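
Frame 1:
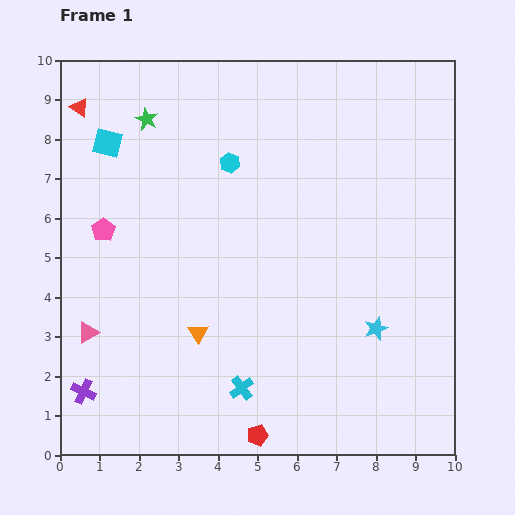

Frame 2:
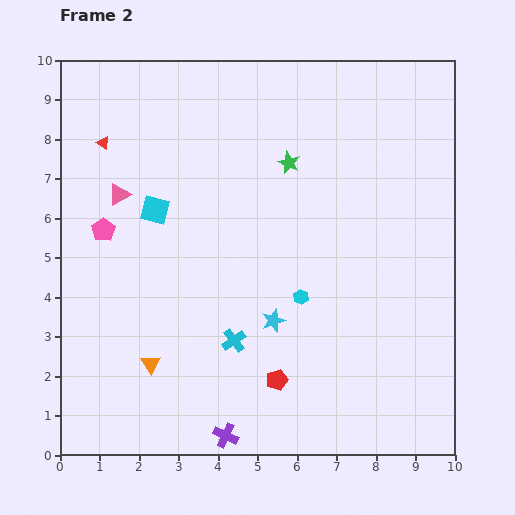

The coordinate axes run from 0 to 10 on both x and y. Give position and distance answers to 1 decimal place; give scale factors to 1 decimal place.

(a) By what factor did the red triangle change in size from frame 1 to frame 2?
0.7×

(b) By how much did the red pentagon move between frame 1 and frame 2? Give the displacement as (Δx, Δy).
(0.5, 1.4)

The red pentagon was at (5.0, 0.5) in frame 1 and (5.5, 1.9) in frame 2.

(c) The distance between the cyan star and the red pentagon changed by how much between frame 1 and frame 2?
-2.5

Distance in frame 1: 4.0. Distance in frame 2: 1.5.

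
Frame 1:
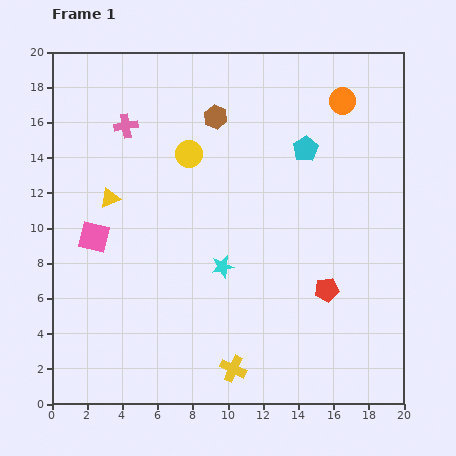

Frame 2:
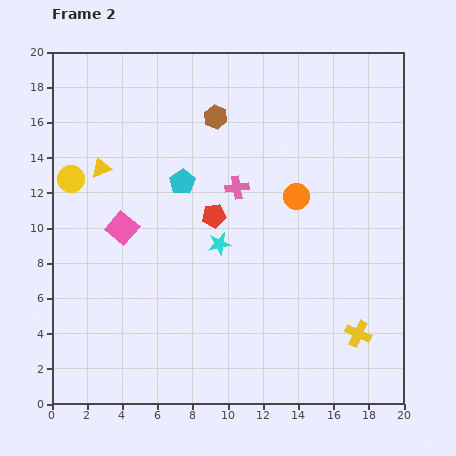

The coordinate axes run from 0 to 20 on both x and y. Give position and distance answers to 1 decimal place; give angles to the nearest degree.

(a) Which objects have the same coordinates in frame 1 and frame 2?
the brown hexagon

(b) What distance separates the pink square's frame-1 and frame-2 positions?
1.7

The pink square moved from (2.4, 9.5) to (4.0, 10.0), a distance of √(1.6² + 0.5²) ≈ 1.7.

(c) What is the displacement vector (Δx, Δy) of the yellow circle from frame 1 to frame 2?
(-6.7, -1.4)

The yellow circle was at (7.8, 14.2) in frame 1 and (1.1, 12.8) in frame 2.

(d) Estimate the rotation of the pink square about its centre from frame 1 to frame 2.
26° clockwise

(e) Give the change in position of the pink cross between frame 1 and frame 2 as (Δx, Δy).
(6.3, -3.5)

The pink cross was at (4.2, 15.8) in frame 1 and (10.5, 12.3) in frame 2.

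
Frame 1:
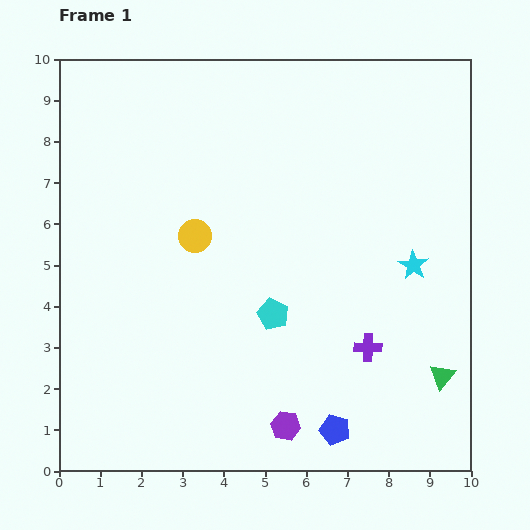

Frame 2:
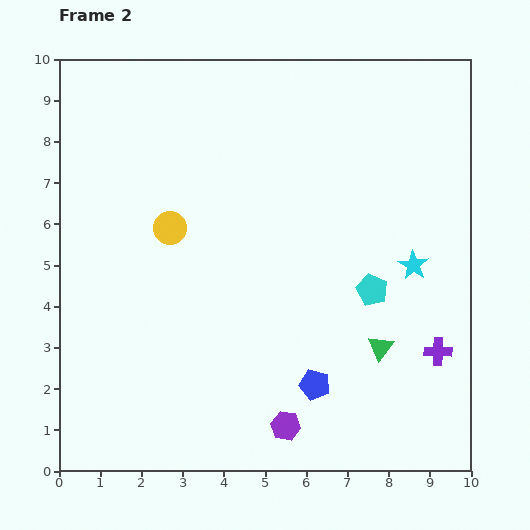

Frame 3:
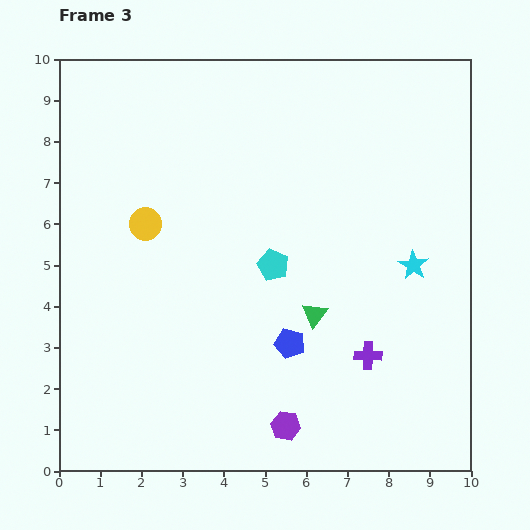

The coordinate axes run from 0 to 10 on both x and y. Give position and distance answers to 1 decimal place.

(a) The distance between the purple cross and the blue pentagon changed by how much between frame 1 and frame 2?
+0.9

Distance in frame 1: 2.2. Distance in frame 2: 3.1.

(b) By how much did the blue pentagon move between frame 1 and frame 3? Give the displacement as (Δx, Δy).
(-1.1, 2.1)

The blue pentagon was at (6.7, 1.0) in frame 1 and (5.6, 3.1) in frame 3.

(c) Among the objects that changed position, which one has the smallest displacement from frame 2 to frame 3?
the yellow circle

(moved 0.6)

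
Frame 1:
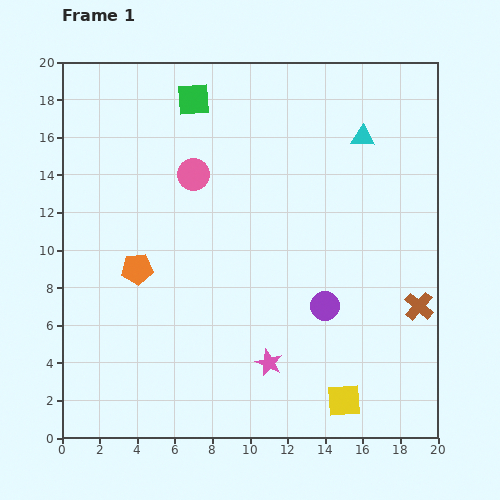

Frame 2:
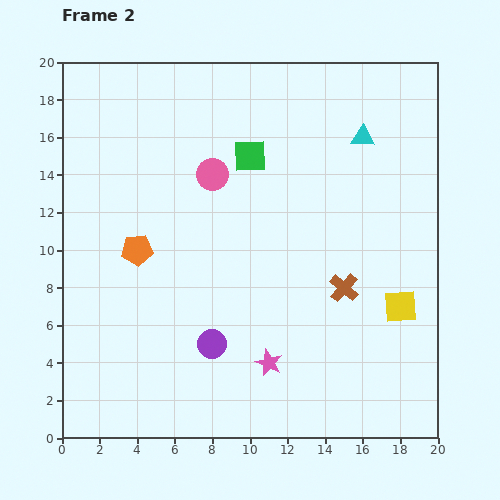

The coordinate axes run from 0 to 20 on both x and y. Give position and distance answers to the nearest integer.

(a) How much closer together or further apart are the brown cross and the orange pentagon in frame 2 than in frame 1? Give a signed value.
-4

Distance in frame 1: 15. Distance in frame 2: 11.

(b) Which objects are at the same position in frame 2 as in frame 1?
the cyan triangle, the pink star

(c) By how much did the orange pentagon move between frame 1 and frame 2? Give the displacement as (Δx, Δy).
(0, 1)

The orange pentagon was at (4, 9) in frame 1 and (4, 10) in frame 2.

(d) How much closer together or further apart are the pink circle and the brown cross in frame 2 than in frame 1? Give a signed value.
-5

Distance in frame 1: 14. Distance in frame 2: 9.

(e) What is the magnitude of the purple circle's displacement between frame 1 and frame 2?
6

The purple circle moved from (14, 7) to (8, 5), a distance of √(6² + 2²) ≈ 6.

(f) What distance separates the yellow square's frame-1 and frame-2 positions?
6

The yellow square moved from (15, 2) to (18, 7), a distance of √(3² + 5²) ≈ 6.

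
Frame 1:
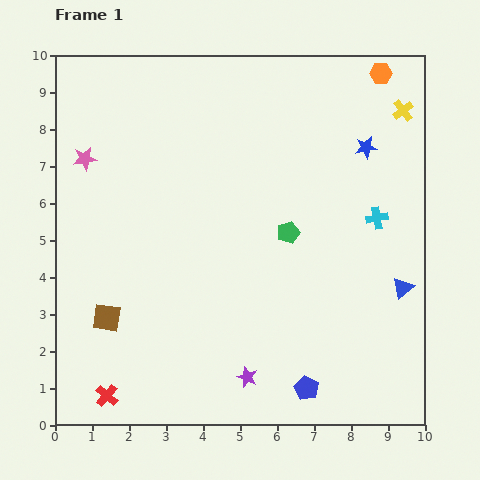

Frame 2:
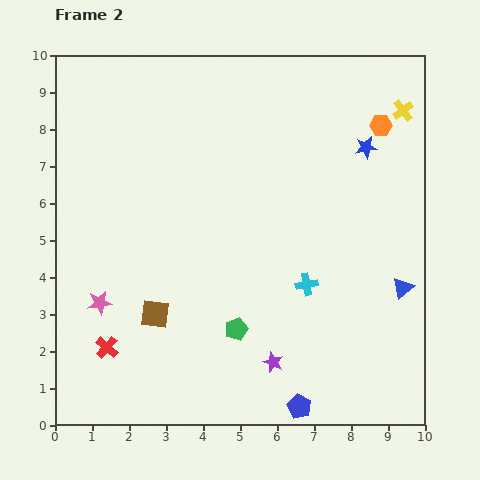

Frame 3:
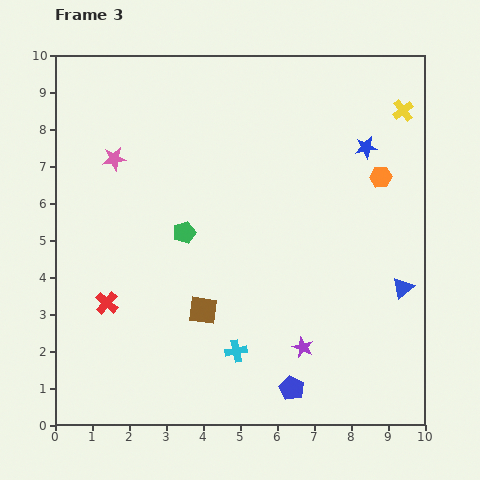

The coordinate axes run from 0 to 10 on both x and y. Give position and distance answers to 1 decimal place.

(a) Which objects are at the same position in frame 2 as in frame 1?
the blue star, the yellow cross, the blue triangle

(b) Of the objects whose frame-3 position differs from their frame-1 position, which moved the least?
the blue pentagon

(moved 0.4)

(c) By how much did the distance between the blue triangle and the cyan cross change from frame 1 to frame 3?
+2.8

Distance in frame 1: 2.0. Distance in frame 3: 4.8.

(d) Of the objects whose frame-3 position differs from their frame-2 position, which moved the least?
the blue pentagon

(moved 0.5)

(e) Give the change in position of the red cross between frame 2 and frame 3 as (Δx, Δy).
(0.0, 1.2)

The red cross was at (1.4, 2.1) in frame 2 and (1.4, 3.3) in frame 3.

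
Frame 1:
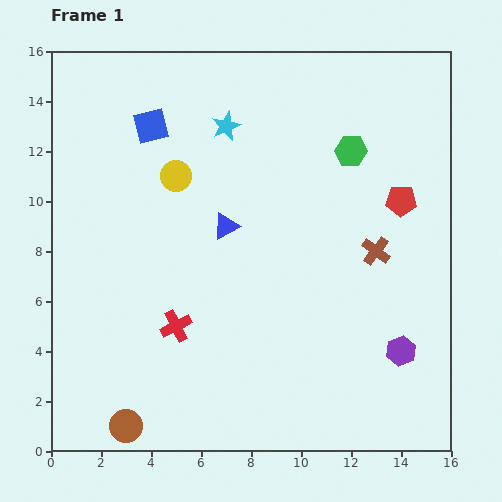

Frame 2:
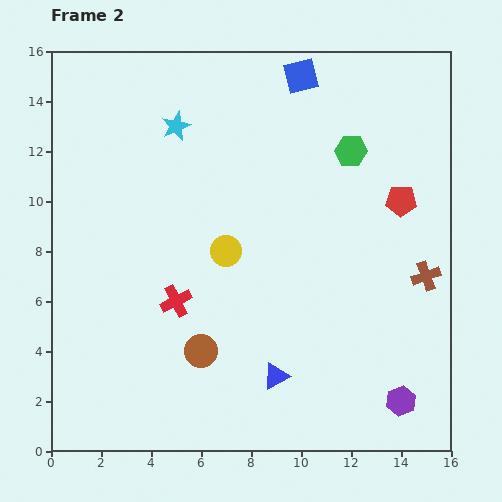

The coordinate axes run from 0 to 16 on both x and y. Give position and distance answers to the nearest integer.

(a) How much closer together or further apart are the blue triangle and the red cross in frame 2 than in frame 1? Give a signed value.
+1

Distance in frame 1: 4. Distance in frame 2: 5.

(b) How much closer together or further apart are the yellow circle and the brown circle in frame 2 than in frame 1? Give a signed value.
-6

Distance in frame 1: 10. Distance in frame 2: 4.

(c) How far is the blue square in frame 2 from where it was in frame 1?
6

The blue square moved from (4, 13) to (10, 15), a distance of √(6² + 2²) ≈ 6.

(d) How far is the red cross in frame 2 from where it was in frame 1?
1

The red cross moved from (5, 5) to (5, 6), a distance of √(0² + 1²) ≈ 1.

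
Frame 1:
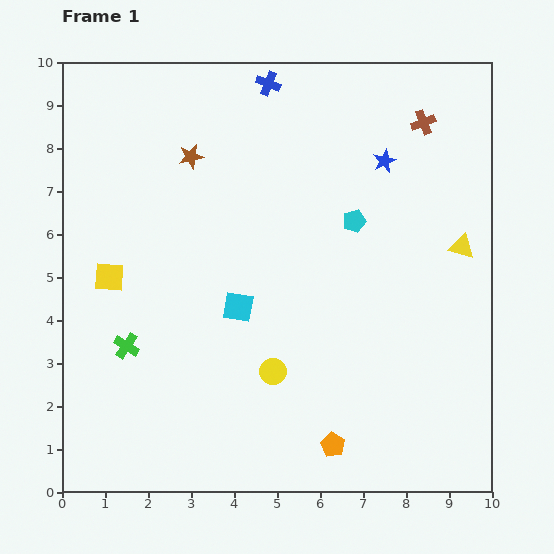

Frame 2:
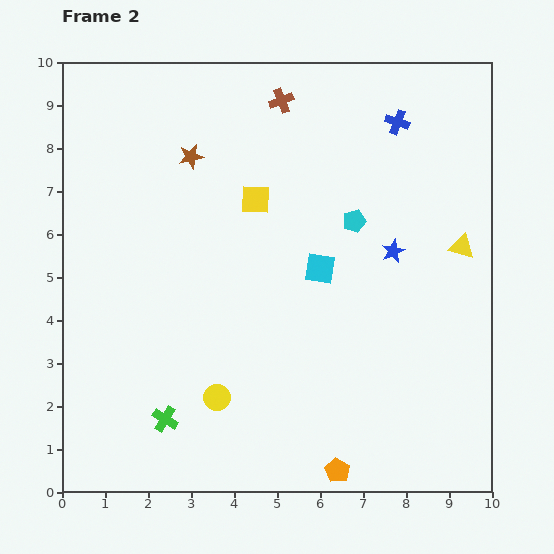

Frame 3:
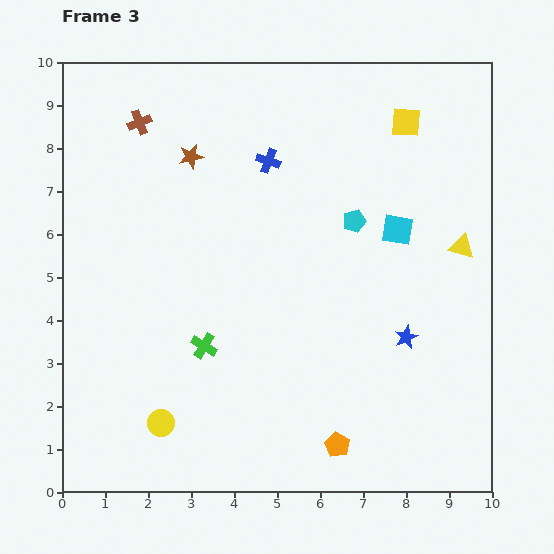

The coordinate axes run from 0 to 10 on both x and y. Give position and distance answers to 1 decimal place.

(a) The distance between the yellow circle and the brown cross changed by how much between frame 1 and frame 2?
+0.3

Distance in frame 1: 6.8. Distance in frame 2: 7.1.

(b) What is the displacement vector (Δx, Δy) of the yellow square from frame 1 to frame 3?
(6.9, 3.6)

The yellow square was at (1.1, 5.0) in frame 1 and (8.0, 8.6) in frame 3.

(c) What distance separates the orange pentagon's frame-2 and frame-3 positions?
0.6

The orange pentagon moved from (6.4, 0.5) to (6.4, 1.1), a distance of √(0.0² + 0.6²) ≈ 0.6.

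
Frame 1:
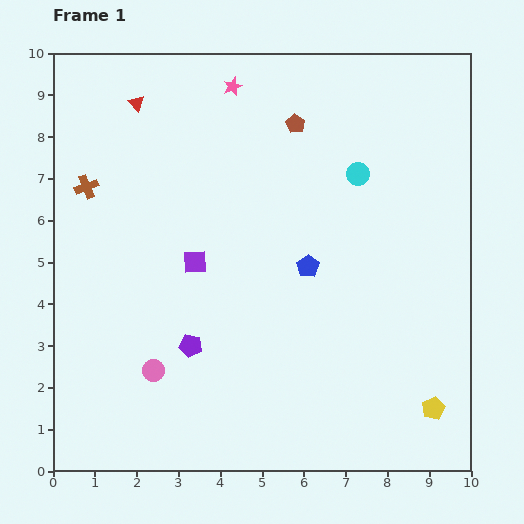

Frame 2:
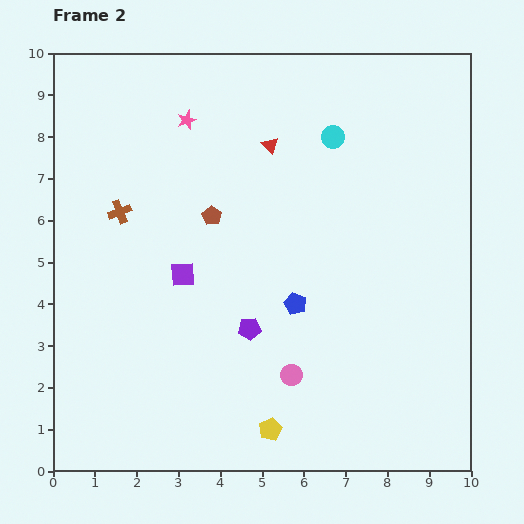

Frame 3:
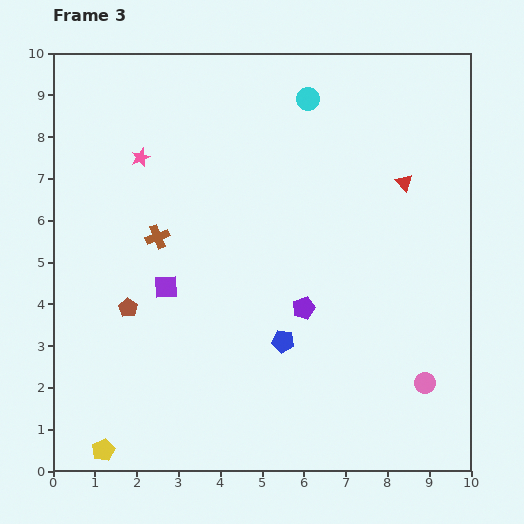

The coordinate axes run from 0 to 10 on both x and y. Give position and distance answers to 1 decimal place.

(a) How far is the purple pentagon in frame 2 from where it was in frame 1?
1.5

The purple pentagon moved from (3.3, 3.0) to (4.7, 3.4), a distance of √(1.4² + 0.4²) ≈ 1.5.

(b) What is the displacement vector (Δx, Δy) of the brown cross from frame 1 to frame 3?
(1.7, -1.2)

The brown cross was at (0.8, 6.8) in frame 1 and (2.5, 5.6) in frame 3.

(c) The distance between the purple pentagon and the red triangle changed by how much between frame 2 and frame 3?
-0.6

Distance in frame 2: 4.4. Distance in frame 3: 3.8.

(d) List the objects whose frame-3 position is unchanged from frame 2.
none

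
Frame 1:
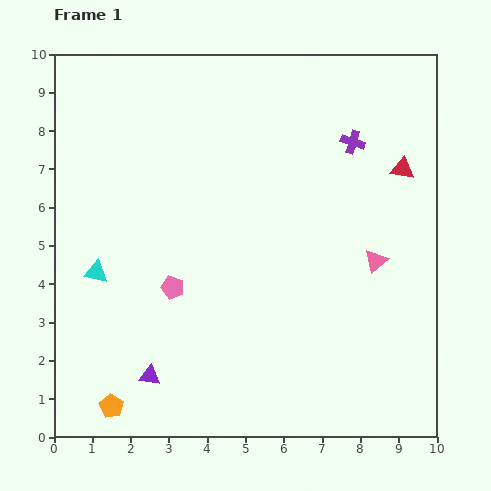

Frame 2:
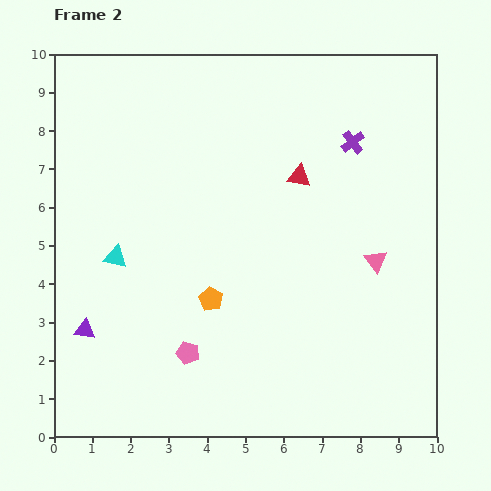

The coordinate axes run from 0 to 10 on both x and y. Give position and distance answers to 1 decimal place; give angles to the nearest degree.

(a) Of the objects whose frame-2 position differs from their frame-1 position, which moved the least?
the cyan triangle

(moved 0.6)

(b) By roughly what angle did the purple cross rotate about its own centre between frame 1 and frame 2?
36° clockwise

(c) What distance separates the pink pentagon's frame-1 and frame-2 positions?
1.7

The pink pentagon moved from (3.1, 3.9) to (3.5, 2.2), a distance of √(0.4² + 1.7²) ≈ 1.7.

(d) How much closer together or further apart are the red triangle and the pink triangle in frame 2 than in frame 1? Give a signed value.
+0.5

Distance in frame 1: 2.5. Distance in frame 2: 3.0.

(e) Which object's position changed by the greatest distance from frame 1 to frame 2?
the orange pentagon

(moved 3.8; next 2.7)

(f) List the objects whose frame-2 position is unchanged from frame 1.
the pink triangle, the purple cross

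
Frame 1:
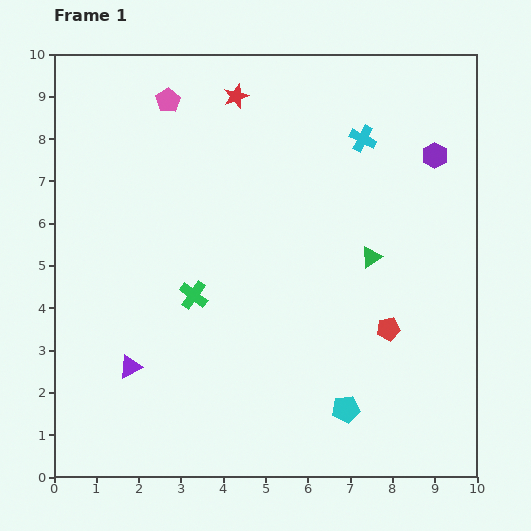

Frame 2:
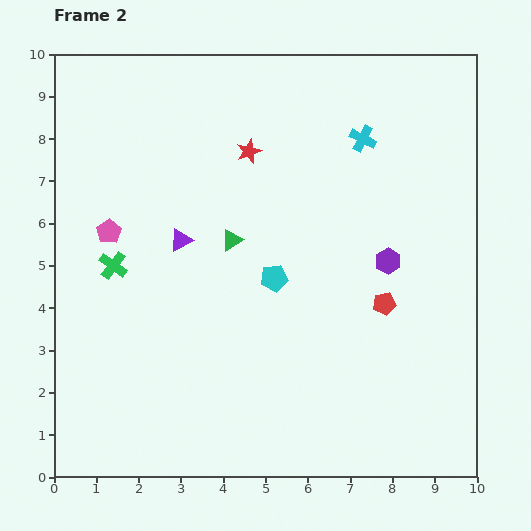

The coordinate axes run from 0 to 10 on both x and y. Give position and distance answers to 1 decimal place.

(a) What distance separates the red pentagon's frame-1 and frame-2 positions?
0.6

The red pentagon moved from (7.9, 3.5) to (7.8, 4.1), a distance of √(0.1² + 0.6²) ≈ 0.6.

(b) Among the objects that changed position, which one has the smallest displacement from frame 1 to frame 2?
the red pentagon

(moved 0.6)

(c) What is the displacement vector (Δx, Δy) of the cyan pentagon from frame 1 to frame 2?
(-1.7, 3.1)

The cyan pentagon was at (6.9, 1.6) in frame 1 and (5.2, 4.7) in frame 2.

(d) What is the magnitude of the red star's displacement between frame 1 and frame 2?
1.3

The red star moved from (4.3, 9.0) to (4.6, 7.7), a distance of √(0.3² + 1.3²) ≈ 1.3.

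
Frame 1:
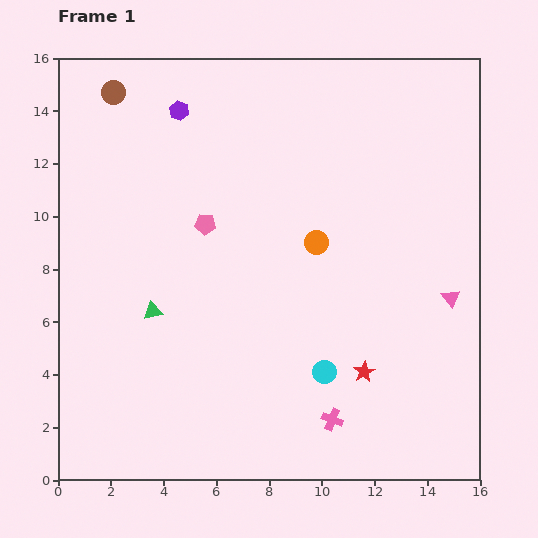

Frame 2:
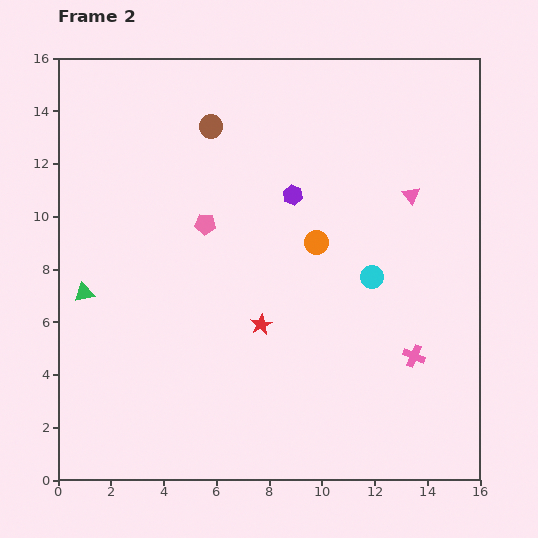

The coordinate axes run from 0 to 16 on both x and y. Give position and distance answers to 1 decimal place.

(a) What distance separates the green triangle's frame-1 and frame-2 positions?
2.7

The green triangle moved from (3.6, 6.4) to (1.0, 7.1), a distance of √(2.6² + 0.7²) ≈ 2.7.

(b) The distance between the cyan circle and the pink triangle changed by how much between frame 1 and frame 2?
-2.2

Distance in frame 1: 5.6. Distance in frame 2: 3.4.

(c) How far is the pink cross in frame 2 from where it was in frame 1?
3.9

The pink cross moved from (10.4, 2.3) to (13.5, 4.7), a distance of √(3.1² + 2.4²) ≈ 3.9.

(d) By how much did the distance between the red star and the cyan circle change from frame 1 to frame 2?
+3.1

Distance in frame 1: 1.5. Distance in frame 2: 4.6.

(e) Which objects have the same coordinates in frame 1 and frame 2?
the pink pentagon, the orange circle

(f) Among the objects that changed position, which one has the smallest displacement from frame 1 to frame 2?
the green triangle

(moved 2.7)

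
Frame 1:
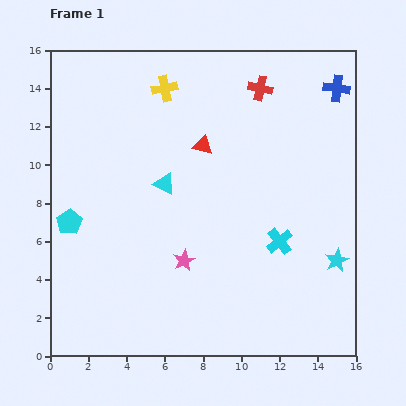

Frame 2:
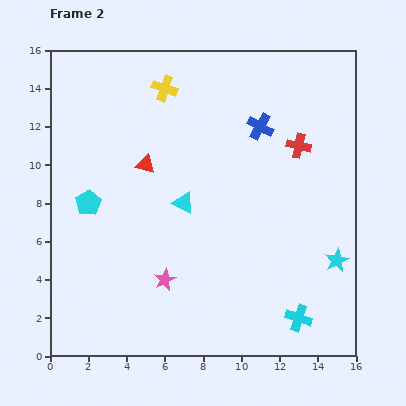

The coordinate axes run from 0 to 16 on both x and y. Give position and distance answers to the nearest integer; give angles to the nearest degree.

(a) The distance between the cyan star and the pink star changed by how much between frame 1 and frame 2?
+1

Distance in frame 1: 8. Distance in frame 2: 9.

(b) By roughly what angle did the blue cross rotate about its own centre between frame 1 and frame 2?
23° clockwise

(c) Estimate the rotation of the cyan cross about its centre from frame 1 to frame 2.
33° counter-clockwise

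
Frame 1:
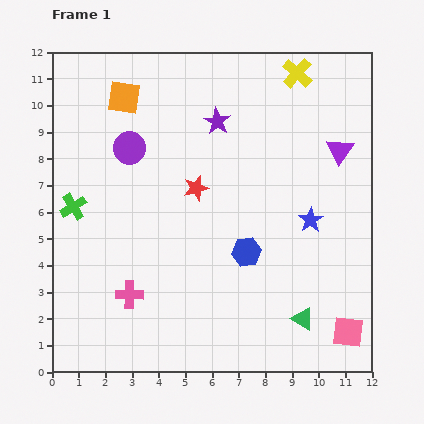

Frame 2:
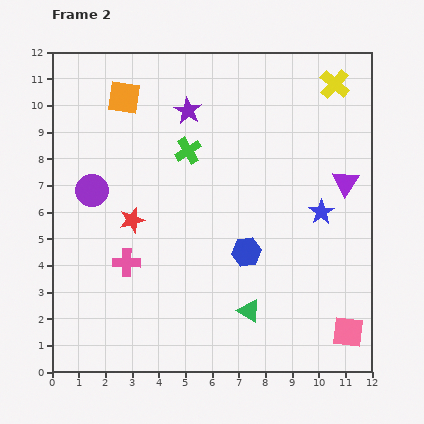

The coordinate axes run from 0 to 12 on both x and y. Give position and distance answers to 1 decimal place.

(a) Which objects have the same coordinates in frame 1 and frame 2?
the orange square, the blue hexagon, the pink square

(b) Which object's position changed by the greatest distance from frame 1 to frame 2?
the green cross

(moved 4.8; next 2.7)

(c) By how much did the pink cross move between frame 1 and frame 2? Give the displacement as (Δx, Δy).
(-0.1, 1.2)

The pink cross was at (2.9, 2.9) in frame 1 and (2.8, 4.1) in frame 2.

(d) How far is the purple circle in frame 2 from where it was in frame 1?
2.1

The purple circle moved from (2.9, 8.4) to (1.5, 6.8), a distance of √(1.4² + 1.6²) ≈ 2.1.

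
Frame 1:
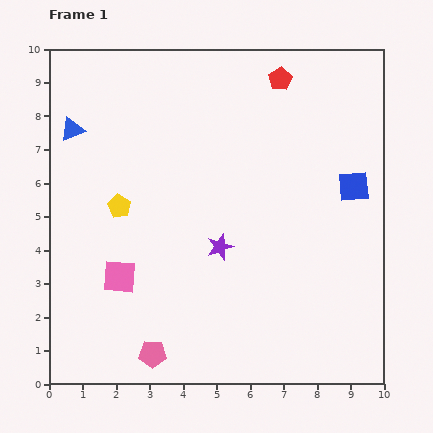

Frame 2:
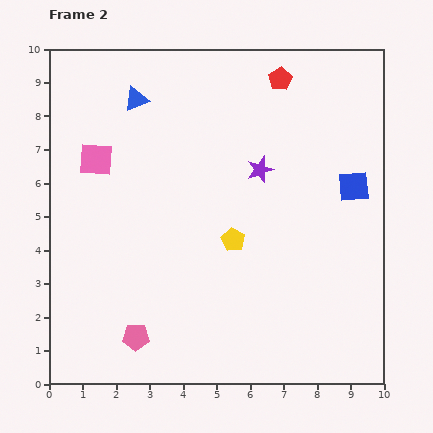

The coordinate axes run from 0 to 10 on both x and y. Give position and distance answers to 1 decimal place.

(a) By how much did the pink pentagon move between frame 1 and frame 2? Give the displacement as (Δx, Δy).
(-0.5, 0.5)

The pink pentagon was at (3.1, 0.9) in frame 1 and (2.6, 1.4) in frame 2.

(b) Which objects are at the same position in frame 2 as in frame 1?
the blue square, the red pentagon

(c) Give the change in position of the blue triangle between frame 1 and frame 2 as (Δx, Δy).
(1.9, 0.9)

The blue triangle was at (0.7, 7.6) in frame 1 and (2.6, 8.5) in frame 2.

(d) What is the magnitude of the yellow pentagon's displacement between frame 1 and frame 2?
3.5

The yellow pentagon moved from (2.1, 5.3) to (5.5, 4.3), a distance of √(3.4² + 1.0²) ≈ 3.5.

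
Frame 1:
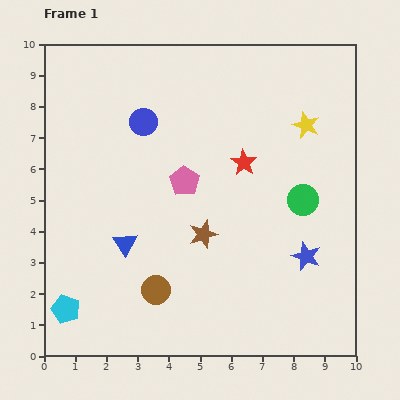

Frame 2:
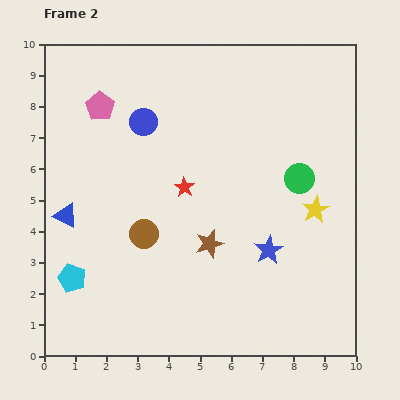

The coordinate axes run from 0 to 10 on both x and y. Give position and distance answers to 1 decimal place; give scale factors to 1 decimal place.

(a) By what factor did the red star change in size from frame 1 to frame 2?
0.8×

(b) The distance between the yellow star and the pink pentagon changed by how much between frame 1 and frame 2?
+3.3

Distance in frame 1: 4.3. Distance in frame 2: 7.6.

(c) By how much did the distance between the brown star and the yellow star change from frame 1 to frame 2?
-1.2

Distance in frame 1: 4.8. Distance in frame 2: 3.6.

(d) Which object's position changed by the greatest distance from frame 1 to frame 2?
the pink pentagon

(moved 3.6; next 2.7)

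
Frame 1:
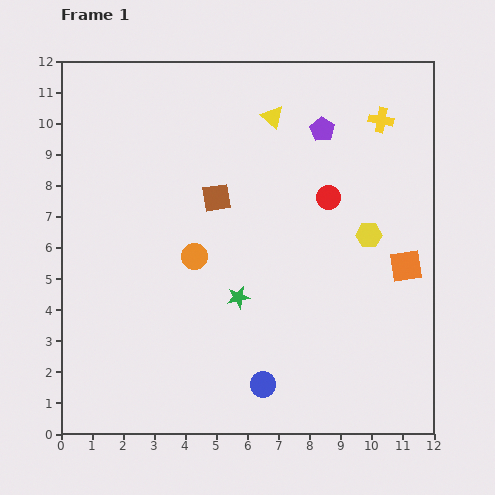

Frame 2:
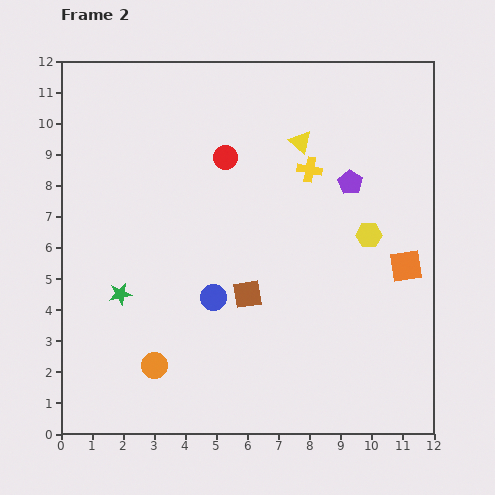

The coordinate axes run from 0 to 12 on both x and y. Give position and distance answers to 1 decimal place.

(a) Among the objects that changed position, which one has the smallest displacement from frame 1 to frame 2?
the yellow triangle

(moved 1.2)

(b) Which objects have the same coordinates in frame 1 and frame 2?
the yellow hexagon, the orange square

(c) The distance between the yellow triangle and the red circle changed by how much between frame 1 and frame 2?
-0.7

Distance in frame 1: 3.2. Distance in frame 2: 2.5.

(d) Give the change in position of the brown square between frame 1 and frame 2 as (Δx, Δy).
(1.0, -3.1)

The brown square was at (5.0, 7.6) in frame 1 and (6.0, 4.5) in frame 2.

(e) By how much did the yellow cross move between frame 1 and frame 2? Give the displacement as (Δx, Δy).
(-2.3, -1.6)

The yellow cross was at (10.3, 10.1) in frame 1 and (8.0, 8.5) in frame 2.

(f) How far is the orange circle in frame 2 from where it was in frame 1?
3.7

The orange circle moved from (4.3, 5.7) to (3.0, 2.2), a distance of √(1.3² + 3.5²) ≈ 3.7.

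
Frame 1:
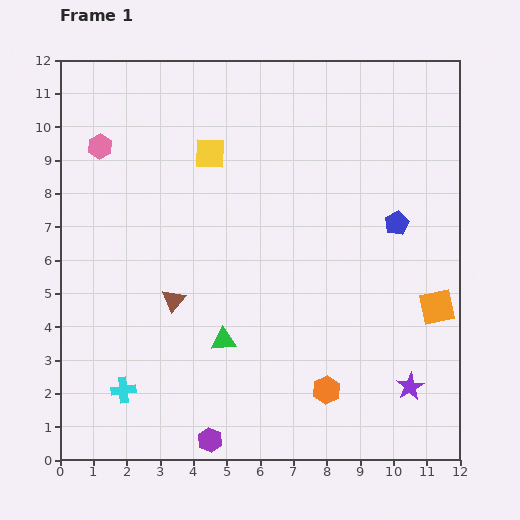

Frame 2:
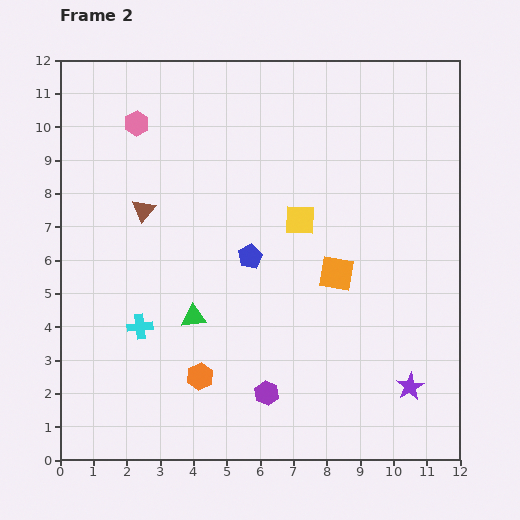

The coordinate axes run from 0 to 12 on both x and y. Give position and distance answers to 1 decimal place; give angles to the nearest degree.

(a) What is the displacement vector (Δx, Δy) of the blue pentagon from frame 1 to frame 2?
(-4.4, -1.0)

The blue pentagon was at (10.1, 7.1) in frame 1 and (5.7, 6.1) in frame 2.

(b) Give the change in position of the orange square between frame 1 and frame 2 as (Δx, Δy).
(-3.0, 1.0)

The orange square was at (11.3, 4.6) in frame 1 and (8.3, 5.6) in frame 2.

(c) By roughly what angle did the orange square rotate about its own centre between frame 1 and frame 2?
22° clockwise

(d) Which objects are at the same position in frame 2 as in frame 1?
the purple star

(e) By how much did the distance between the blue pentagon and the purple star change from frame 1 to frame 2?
+1.3

Distance in frame 1: 4.9. Distance in frame 2: 6.2.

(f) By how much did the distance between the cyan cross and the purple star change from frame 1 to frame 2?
-0.3

Distance in frame 1: 8.6. Distance in frame 2: 8.3.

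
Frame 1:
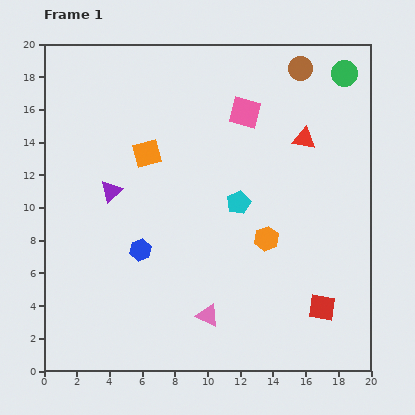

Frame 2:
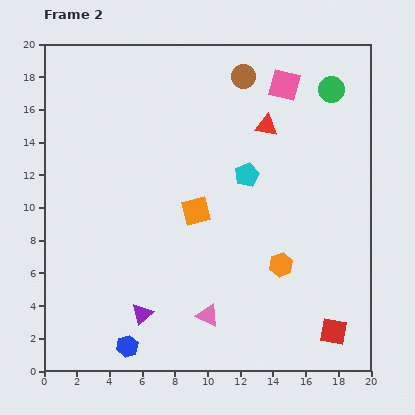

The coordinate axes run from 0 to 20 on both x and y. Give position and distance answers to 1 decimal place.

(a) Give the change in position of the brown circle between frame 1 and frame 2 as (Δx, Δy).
(-3.5, -0.5)

The brown circle was at (15.7, 18.5) in frame 1 and (12.2, 18.0) in frame 2.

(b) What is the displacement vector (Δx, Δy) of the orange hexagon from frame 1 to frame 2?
(0.9, -1.6)

The orange hexagon was at (13.6, 8.1) in frame 1 and (14.5, 6.5) in frame 2.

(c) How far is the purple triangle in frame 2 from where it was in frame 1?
7.7

The purple triangle moved from (4.1, 11.0) to (6.0, 3.5), a distance of √(1.9² + 7.5²) ≈ 7.7.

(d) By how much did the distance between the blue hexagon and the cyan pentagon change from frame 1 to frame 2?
+6.1

Distance in frame 1: 6.7. Distance in frame 2: 12.8.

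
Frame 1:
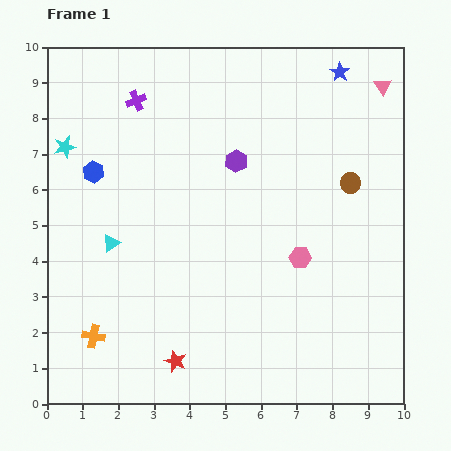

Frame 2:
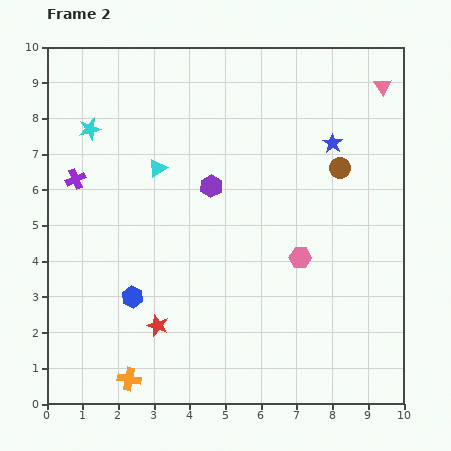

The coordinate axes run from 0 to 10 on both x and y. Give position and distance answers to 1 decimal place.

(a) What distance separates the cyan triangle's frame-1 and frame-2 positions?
2.5

The cyan triangle moved from (1.8, 4.5) to (3.1, 6.6), a distance of √(1.3² + 2.1²) ≈ 2.5.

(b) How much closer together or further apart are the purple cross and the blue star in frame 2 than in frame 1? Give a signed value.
+1.5

Distance in frame 1: 5.8. Distance in frame 2: 7.3.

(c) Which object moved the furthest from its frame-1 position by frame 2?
the blue hexagon

(moved 3.7; next 2.8)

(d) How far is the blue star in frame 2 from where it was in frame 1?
2.0

The blue star moved from (8.2, 9.3) to (8.0, 7.3), a distance of √(0.2² + 2.0²) ≈ 2.0.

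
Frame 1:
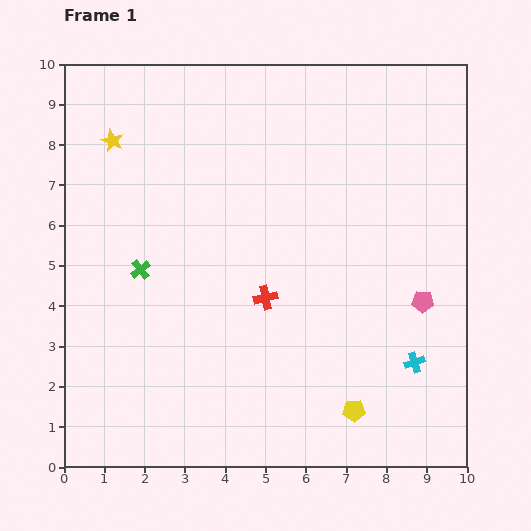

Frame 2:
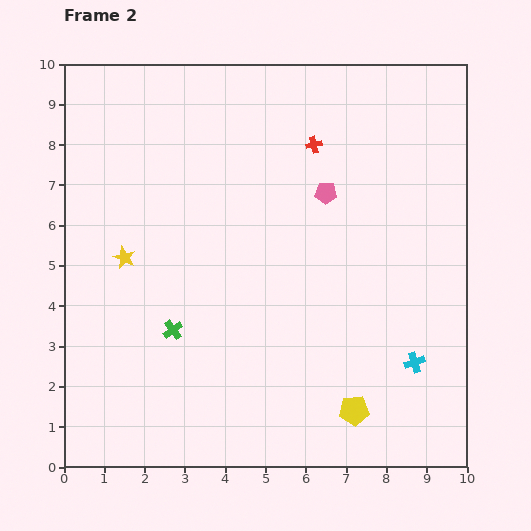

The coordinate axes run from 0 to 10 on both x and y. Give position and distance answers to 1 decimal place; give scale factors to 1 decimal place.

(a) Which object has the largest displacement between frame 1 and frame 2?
the red cross

(moved 4.0; next 3.6)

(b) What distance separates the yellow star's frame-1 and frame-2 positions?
2.9

The yellow star moved from (1.2, 8.1) to (1.5, 5.2), a distance of √(0.3² + 2.9²) ≈ 2.9.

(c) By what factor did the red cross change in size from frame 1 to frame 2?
0.7×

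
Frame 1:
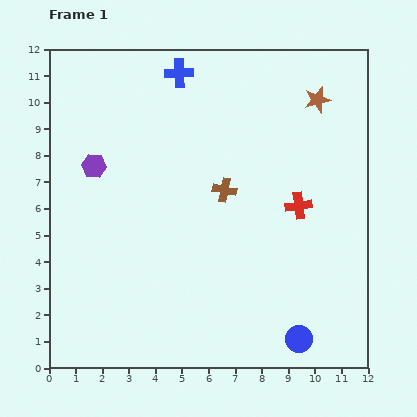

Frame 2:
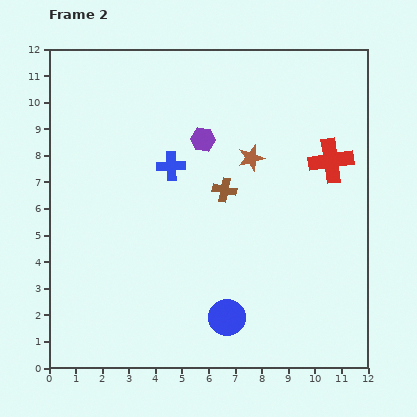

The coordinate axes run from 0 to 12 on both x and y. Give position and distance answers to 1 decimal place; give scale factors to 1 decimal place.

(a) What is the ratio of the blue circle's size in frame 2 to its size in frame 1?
1.4×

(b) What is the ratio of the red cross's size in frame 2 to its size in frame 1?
1.7×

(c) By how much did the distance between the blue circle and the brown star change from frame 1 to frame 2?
-2.9

Distance in frame 1: 9.0. Distance in frame 2: 6.1.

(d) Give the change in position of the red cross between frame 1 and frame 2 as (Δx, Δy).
(1.2, 1.7)

The red cross was at (9.4, 6.1) in frame 1 and (10.6, 7.8) in frame 2.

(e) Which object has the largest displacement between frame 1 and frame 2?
the purple hexagon

(moved 4.2; next 3.5)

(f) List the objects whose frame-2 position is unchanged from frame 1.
the brown cross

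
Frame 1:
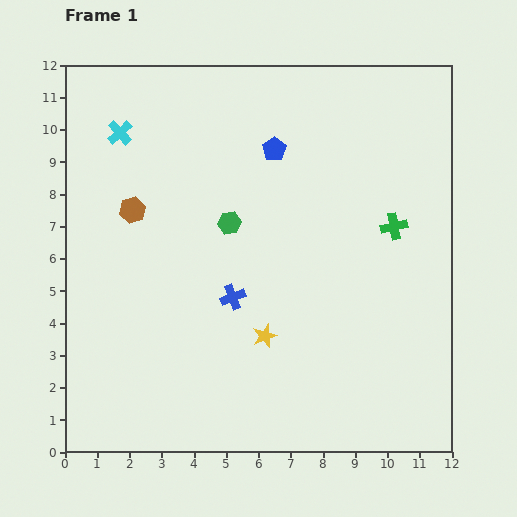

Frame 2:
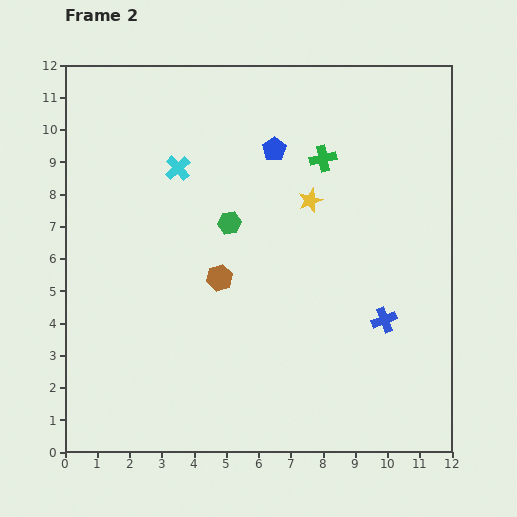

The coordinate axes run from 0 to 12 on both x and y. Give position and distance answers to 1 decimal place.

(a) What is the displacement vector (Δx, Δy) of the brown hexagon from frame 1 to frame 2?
(2.7, -2.1)

The brown hexagon was at (2.1, 7.5) in frame 1 and (4.8, 5.4) in frame 2.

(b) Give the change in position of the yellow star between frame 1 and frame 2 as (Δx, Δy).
(1.4, 4.2)

The yellow star was at (6.2, 3.6) in frame 1 and (7.6, 7.8) in frame 2.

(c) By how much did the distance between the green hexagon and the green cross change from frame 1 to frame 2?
-1.6

Distance in frame 1: 5.1. Distance in frame 2: 3.5.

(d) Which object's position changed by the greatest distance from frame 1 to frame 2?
the blue cross

(moved 4.8; next 4.4)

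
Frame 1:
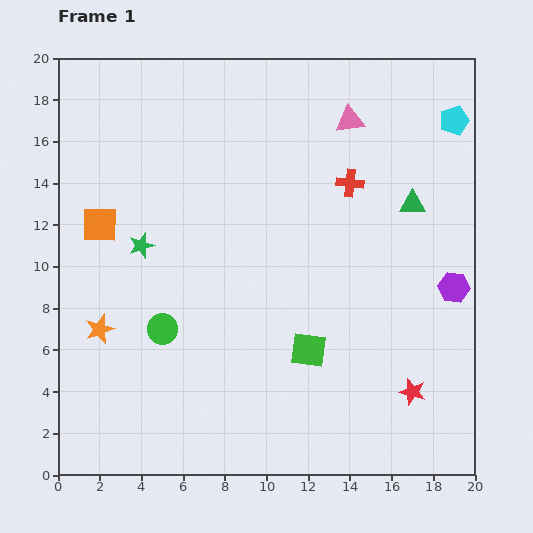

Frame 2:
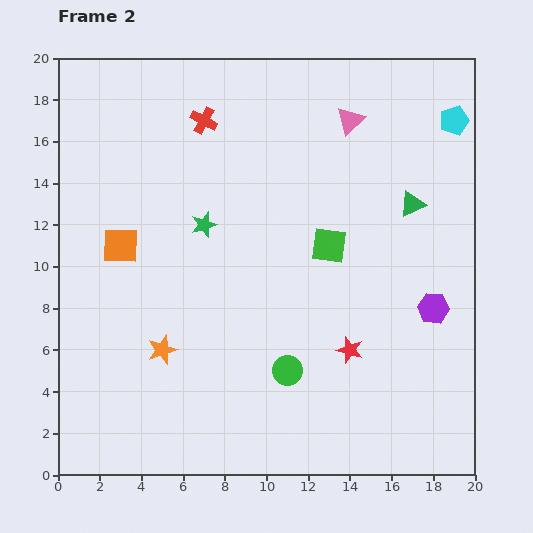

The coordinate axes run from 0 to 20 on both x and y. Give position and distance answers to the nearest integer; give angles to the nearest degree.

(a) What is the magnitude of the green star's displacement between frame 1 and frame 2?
3

The green star moved from (4, 11) to (7, 12), a distance of √(3² + 1²) ≈ 3.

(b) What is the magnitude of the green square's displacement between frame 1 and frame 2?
5

The green square moved from (12, 6) to (13, 11), a distance of √(1² + 5²) ≈ 5.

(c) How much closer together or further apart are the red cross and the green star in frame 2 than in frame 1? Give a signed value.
-5

Distance in frame 1: 10. Distance in frame 2: 5.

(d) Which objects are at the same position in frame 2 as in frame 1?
the pink triangle, the cyan pentagon, the green triangle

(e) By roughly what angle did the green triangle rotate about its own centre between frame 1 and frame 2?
24° counter-clockwise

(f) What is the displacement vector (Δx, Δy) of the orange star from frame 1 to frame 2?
(3, -1)

The orange star was at (2, 7) in frame 1 and (5, 6) in frame 2.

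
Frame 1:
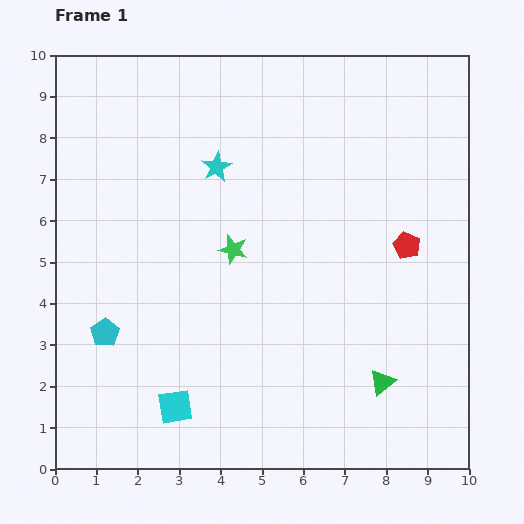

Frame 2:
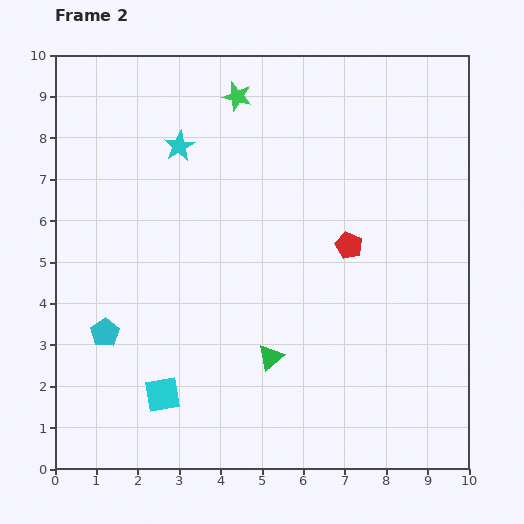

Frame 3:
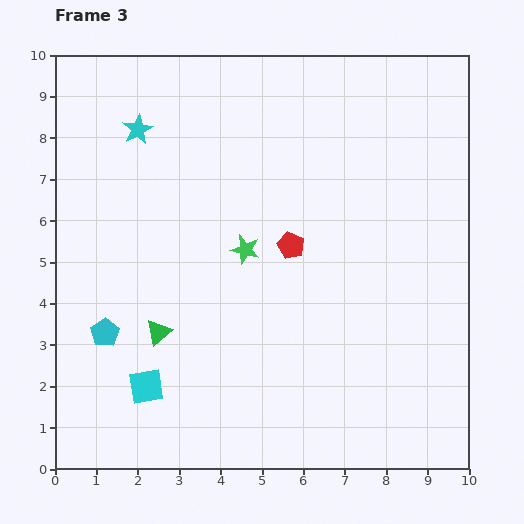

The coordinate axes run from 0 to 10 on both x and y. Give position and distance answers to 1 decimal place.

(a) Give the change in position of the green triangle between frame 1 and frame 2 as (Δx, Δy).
(-2.7, 0.6)

The green triangle was at (7.9, 2.1) in frame 1 and (5.2, 2.7) in frame 2.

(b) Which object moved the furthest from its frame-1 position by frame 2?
the green star

(moved 3.7; next 2.8)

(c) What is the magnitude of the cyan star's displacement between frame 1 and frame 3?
2.1

The cyan star moved from (3.9, 7.3) to (2.0, 8.2), a distance of √(1.9² + 0.9²) ≈ 2.1.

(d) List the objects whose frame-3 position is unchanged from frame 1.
the cyan pentagon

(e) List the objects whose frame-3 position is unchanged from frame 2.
the cyan pentagon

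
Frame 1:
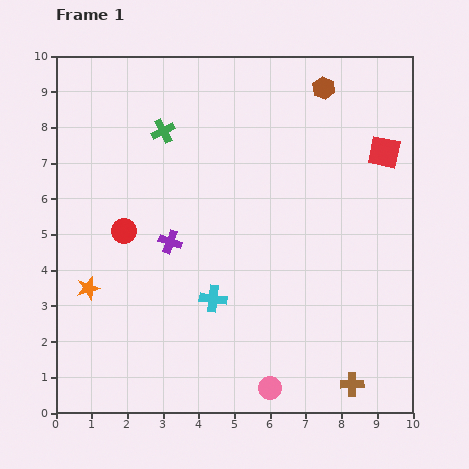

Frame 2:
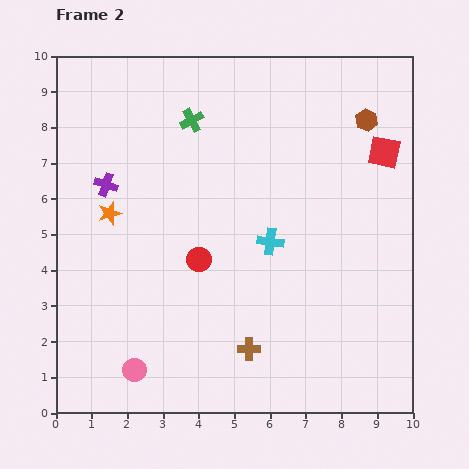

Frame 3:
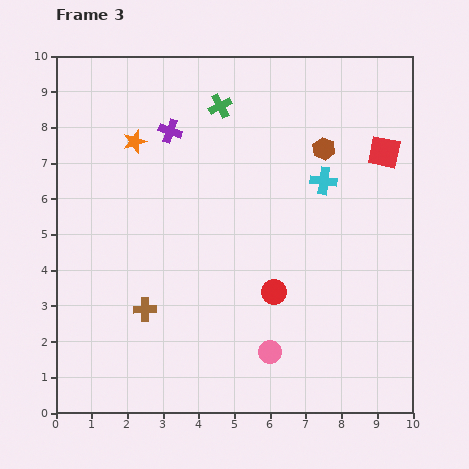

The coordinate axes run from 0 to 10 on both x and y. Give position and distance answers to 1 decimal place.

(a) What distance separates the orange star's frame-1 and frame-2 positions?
2.2

The orange star moved from (0.9, 3.5) to (1.5, 5.6), a distance of √(0.6² + 2.1²) ≈ 2.2.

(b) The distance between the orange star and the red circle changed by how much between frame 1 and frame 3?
+3.8

Distance in frame 1: 1.9. Distance in frame 3: 5.7.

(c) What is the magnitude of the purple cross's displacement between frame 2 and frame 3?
2.3

The purple cross moved from (1.4, 6.4) to (3.2, 7.9), a distance of √(1.8² + 1.5²) ≈ 2.3.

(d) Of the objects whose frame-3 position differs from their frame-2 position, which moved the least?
the green cross

(moved 0.9)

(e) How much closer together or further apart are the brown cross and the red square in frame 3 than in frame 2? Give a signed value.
+1.3

Distance in frame 2: 6.7. Distance in frame 3: 8.0.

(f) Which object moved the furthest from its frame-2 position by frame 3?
the pink circle

(moved 3.8; next 3.1)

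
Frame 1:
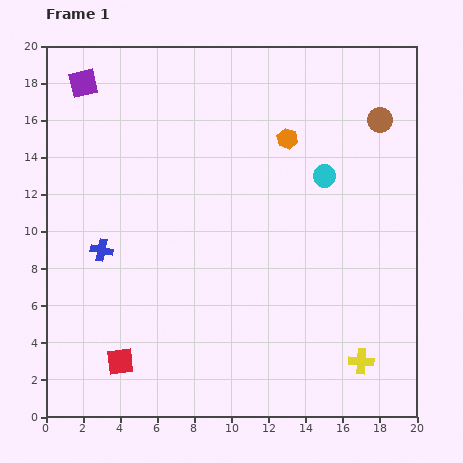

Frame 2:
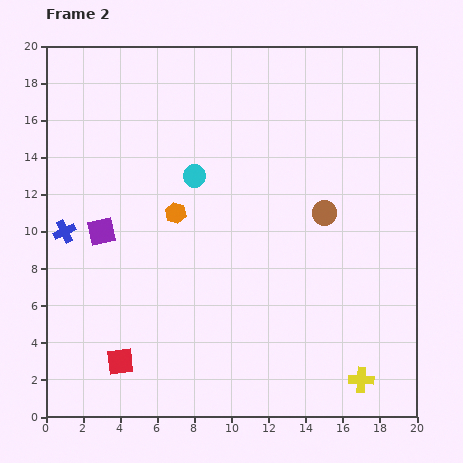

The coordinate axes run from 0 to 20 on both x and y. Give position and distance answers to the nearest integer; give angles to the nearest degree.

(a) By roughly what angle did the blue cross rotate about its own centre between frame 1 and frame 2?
37° counter-clockwise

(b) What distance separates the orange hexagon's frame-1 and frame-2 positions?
7

The orange hexagon moved from (13, 15) to (7, 11), a distance of √(6² + 4²) ≈ 7.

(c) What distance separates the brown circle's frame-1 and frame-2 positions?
6

The brown circle moved from (18, 16) to (15, 11), a distance of √(3² + 5²) ≈ 6.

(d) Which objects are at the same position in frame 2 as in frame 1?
the red square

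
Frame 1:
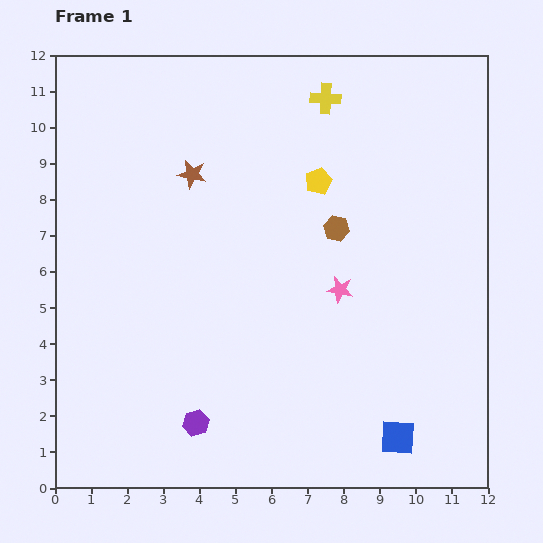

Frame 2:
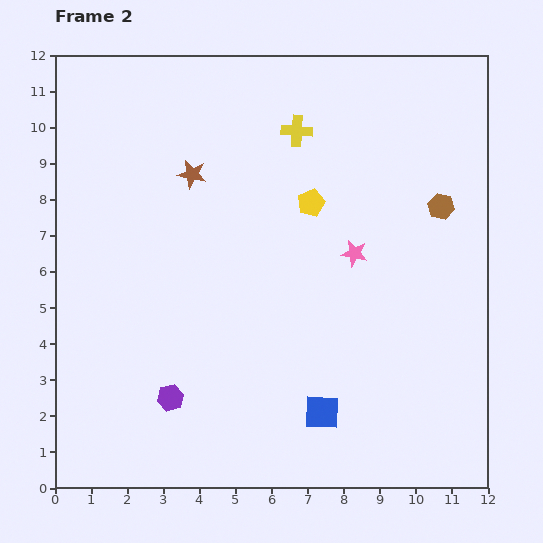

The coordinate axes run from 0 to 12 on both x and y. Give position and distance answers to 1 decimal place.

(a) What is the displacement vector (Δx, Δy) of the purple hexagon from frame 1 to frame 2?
(-0.7, 0.7)

The purple hexagon was at (3.9, 1.8) in frame 1 and (3.2, 2.5) in frame 2.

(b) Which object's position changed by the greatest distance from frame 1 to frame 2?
the brown hexagon

(moved 3.0; next 2.2)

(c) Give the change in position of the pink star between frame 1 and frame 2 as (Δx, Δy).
(0.4, 1.0)

The pink star was at (7.9, 5.5) in frame 1 and (8.3, 6.5) in frame 2.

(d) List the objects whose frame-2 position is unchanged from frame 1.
the brown star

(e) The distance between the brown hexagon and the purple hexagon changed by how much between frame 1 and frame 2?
+2.5

Distance in frame 1: 6.7. Distance in frame 2: 9.2.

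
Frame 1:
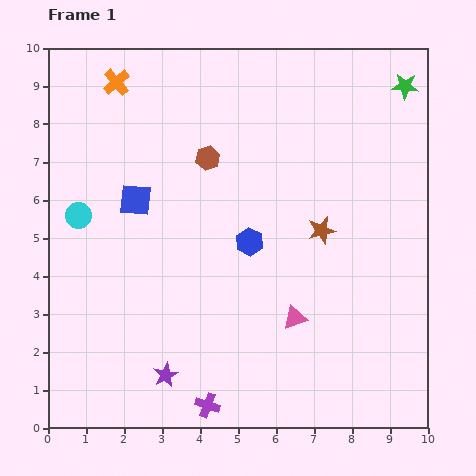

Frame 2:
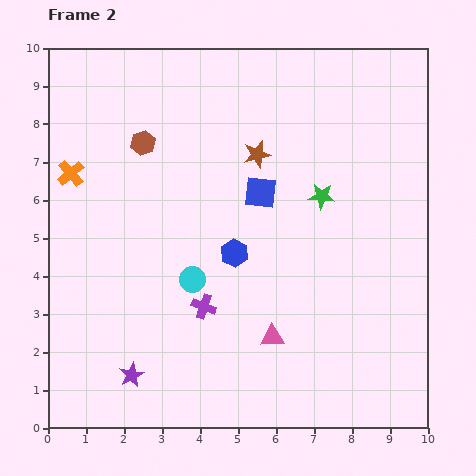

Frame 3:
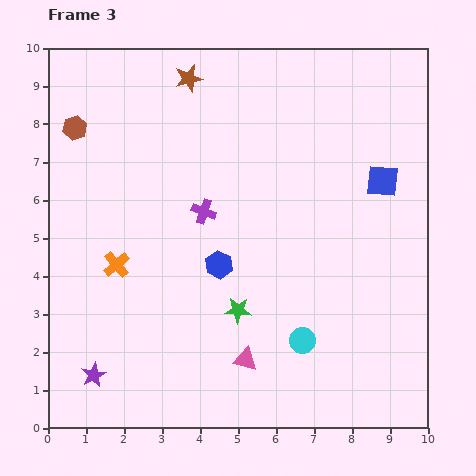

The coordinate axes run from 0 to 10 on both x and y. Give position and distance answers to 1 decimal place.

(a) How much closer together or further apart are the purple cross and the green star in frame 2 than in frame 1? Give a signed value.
-5.7

Distance in frame 1: 9.9. Distance in frame 2: 4.2.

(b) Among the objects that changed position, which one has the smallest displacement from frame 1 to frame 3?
the blue hexagon

(moved 1.0)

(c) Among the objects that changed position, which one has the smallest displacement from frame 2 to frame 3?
the blue hexagon

(moved 0.5)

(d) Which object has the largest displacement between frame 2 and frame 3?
the green star

(moved 3.7; next 3.3)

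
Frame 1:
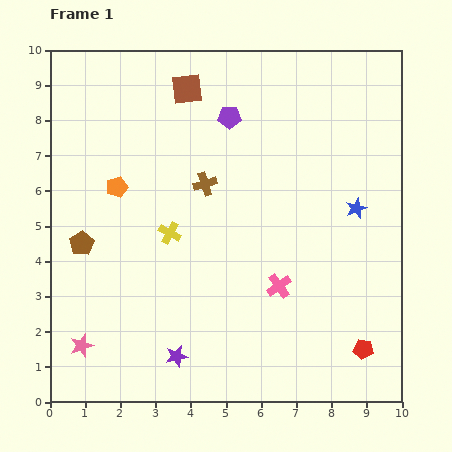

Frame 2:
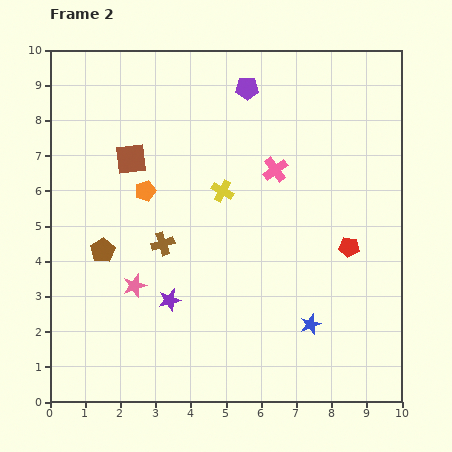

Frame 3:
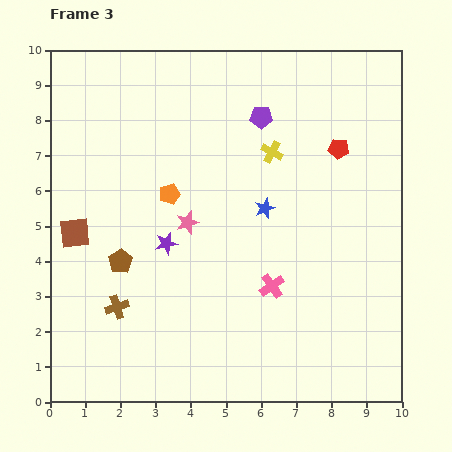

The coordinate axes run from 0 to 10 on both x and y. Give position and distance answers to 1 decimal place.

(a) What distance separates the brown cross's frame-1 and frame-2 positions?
2.1

The brown cross moved from (4.4, 6.2) to (3.2, 4.5), a distance of √(1.2² + 1.7²) ≈ 2.1.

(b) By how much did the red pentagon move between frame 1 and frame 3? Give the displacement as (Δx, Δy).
(-0.7, 5.7)

The red pentagon was at (8.9, 1.5) in frame 1 and (8.2, 7.2) in frame 3.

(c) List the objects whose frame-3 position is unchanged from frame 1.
none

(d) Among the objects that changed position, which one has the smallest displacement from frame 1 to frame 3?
the pink cross

(moved 0.2)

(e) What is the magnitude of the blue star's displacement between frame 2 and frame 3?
3.5

The blue star moved from (7.4, 2.2) to (6.1, 5.5), a distance of √(1.3² + 3.3²) ≈ 3.5.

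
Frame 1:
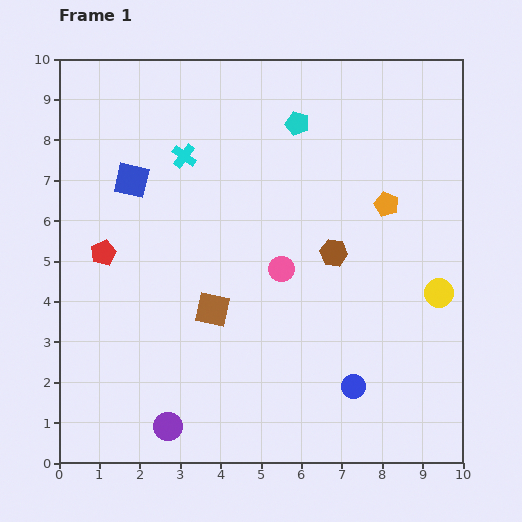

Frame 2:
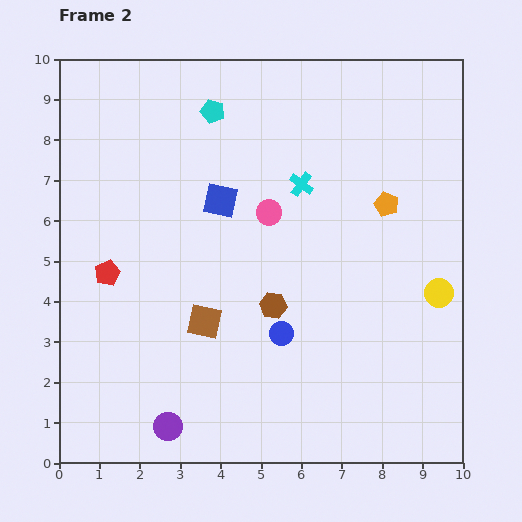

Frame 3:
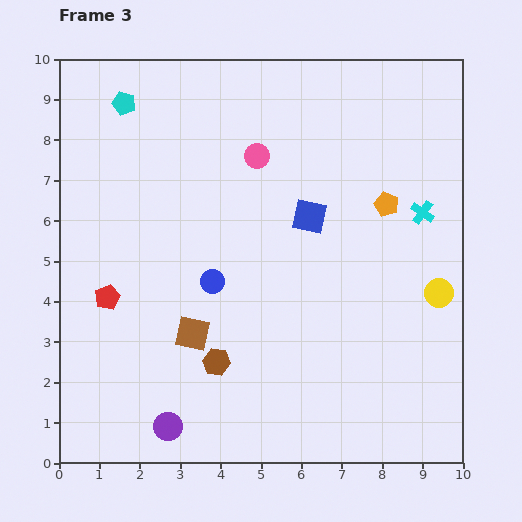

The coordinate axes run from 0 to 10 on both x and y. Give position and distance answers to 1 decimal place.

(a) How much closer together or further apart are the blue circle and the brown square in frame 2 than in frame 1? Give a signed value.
-2.1

Distance in frame 1: 4.0. Distance in frame 2: 1.9.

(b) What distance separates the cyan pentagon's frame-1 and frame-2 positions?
2.1

The cyan pentagon moved from (5.9, 8.4) to (3.8, 8.7), a distance of √(2.1² + 0.3²) ≈ 2.1.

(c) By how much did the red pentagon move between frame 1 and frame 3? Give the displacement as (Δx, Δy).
(0.1, -1.1)

The red pentagon was at (1.1, 5.2) in frame 1 and (1.2, 4.1) in frame 3.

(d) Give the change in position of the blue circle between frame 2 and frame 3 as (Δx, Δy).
(-1.7, 1.3)

The blue circle was at (5.5, 3.2) in frame 2 and (3.8, 4.5) in frame 3.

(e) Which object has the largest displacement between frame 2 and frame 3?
the cyan cross

(moved 3.1; next 2.2)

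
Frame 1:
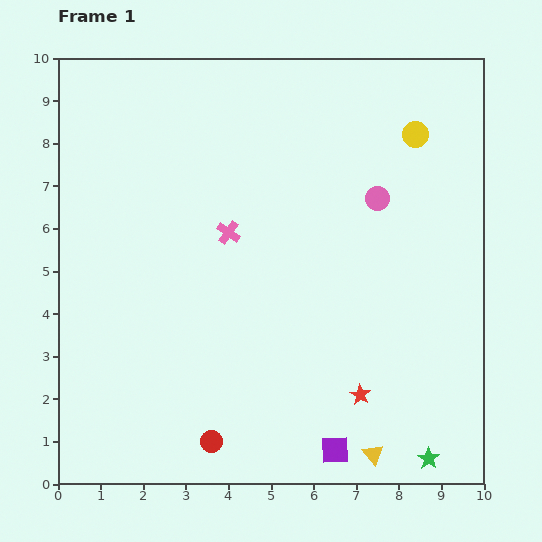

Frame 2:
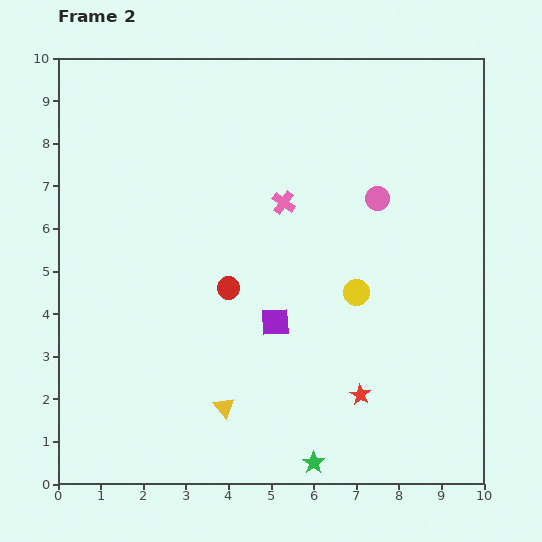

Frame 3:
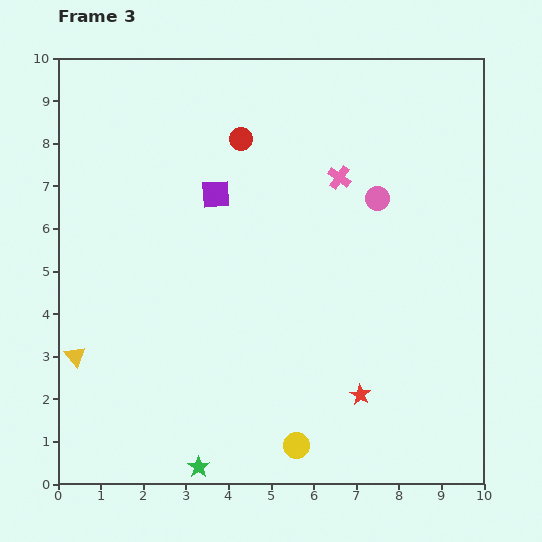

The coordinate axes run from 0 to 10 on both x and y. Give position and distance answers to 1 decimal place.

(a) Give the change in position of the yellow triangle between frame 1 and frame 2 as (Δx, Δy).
(-3.5, 1.1)

The yellow triangle was at (7.4, 0.7) in frame 1 and (3.9, 1.8) in frame 2.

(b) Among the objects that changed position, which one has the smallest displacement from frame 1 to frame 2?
the pink cross

(moved 1.5)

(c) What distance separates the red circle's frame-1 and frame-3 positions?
7.1

The red circle moved from (3.6, 1.0) to (4.3, 8.1), a distance of √(0.7² + 7.1²) ≈ 7.1.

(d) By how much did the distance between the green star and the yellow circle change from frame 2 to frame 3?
-1.7

Distance in frame 2: 4.1. Distance in frame 3: 2.4.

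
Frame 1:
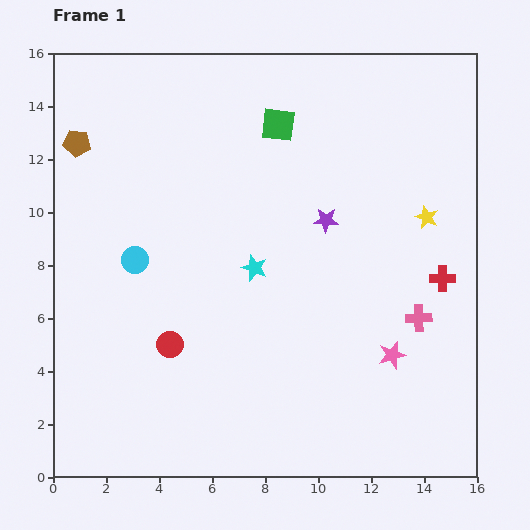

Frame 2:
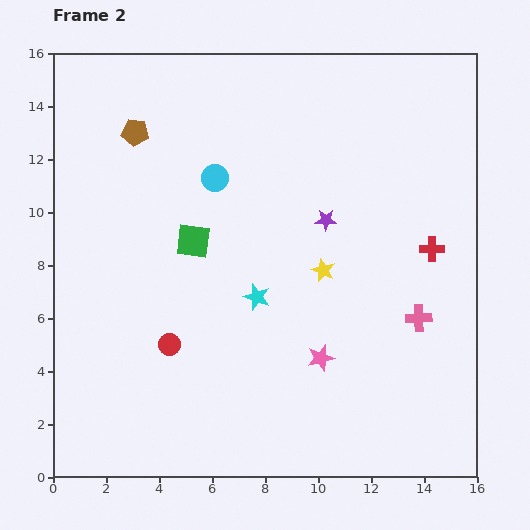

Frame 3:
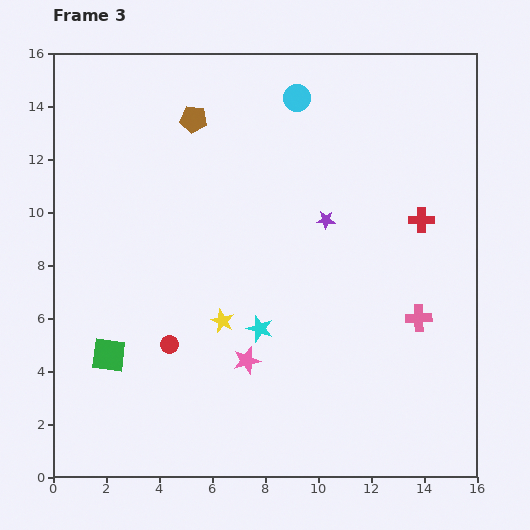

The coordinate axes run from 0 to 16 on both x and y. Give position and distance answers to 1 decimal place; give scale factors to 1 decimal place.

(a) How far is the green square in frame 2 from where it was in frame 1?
5.4

The green square moved from (8.5, 13.3) to (5.3, 8.9), a distance of √(3.2² + 4.4²) ≈ 5.4.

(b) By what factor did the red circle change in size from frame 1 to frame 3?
0.7×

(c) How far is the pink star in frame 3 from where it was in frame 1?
5.5

The pink star moved from (12.8, 4.6) to (7.3, 4.4), a distance of √(5.5² + 0.2²) ≈ 5.5.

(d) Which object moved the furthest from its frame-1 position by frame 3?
the green square

(moved 10.8; next 8.6)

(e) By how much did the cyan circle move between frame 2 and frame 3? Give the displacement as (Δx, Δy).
(3.1, 3.0)

The cyan circle was at (6.1, 11.3) in frame 2 and (9.2, 14.3) in frame 3.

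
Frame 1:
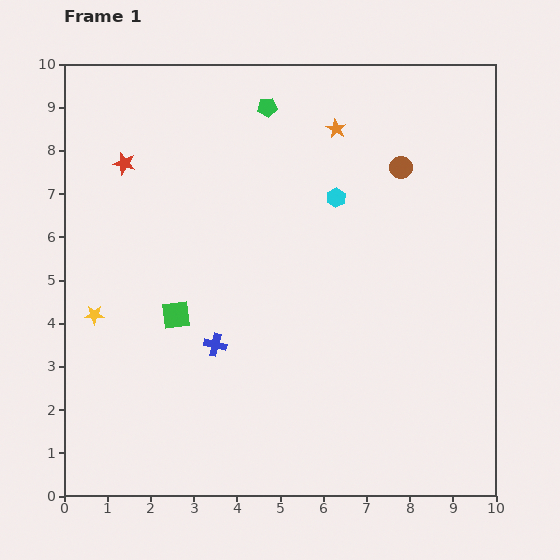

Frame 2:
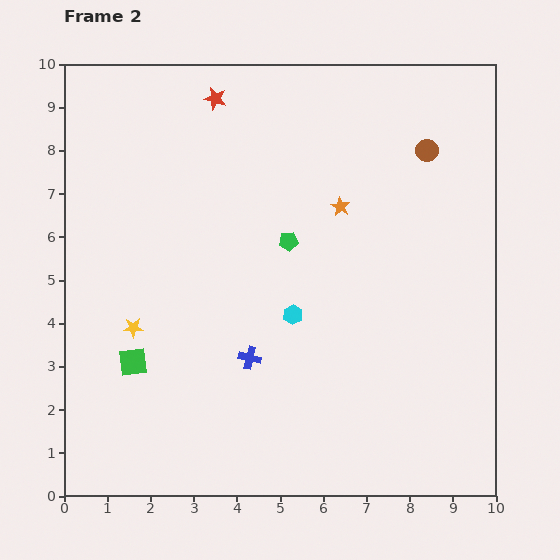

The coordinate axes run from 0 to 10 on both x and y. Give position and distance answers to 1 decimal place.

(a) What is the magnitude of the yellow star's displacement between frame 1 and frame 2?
0.9

The yellow star moved from (0.7, 4.2) to (1.6, 3.9), a distance of √(0.9² + 0.3²) ≈ 0.9.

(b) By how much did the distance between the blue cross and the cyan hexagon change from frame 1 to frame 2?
-3.0

Distance in frame 1: 4.4. Distance in frame 2: 1.4.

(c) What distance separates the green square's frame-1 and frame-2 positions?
1.5

The green square moved from (2.6, 4.2) to (1.6, 3.1), a distance of √(1.0² + 1.1²) ≈ 1.5.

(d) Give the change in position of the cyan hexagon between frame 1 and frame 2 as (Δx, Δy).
(-1.0, -2.7)

The cyan hexagon was at (6.3, 6.9) in frame 1 and (5.3, 4.2) in frame 2.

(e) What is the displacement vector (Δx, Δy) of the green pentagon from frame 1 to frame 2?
(0.5, -3.1)

The green pentagon was at (4.7, 9.0) in frame 1 and (5.2, 5.9) in frame 2.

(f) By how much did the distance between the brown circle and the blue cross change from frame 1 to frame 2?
+0.4

Distance in frame 1: 5.9. Distance in frame 2: 6.3.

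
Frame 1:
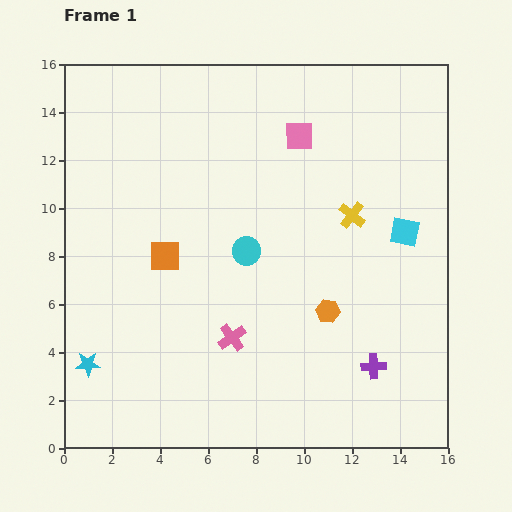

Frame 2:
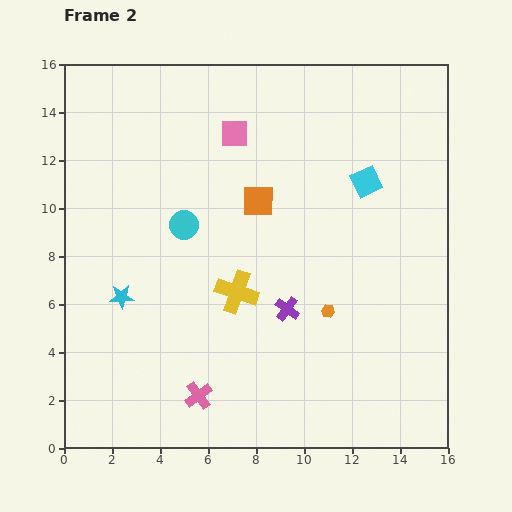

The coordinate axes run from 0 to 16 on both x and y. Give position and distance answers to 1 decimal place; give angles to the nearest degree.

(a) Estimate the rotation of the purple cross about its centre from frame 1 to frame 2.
38° clockwise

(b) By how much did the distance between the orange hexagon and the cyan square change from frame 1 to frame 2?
+1.0

Distance in frame 1: 4.6. Distance in frame 2: 5.6.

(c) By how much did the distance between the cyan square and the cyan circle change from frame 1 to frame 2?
+1.2

Distance in frame 1: 6.6. Distance in frame 2: 7.8.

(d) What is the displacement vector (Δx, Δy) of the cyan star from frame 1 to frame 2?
(1.4, 2.8)

The cyan star was at (1.0, 3.5) in frame 1 and (2.4, 6.3) in frame 2.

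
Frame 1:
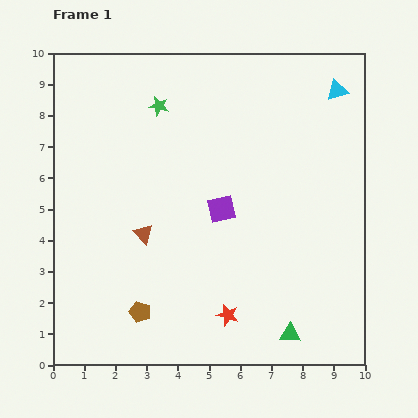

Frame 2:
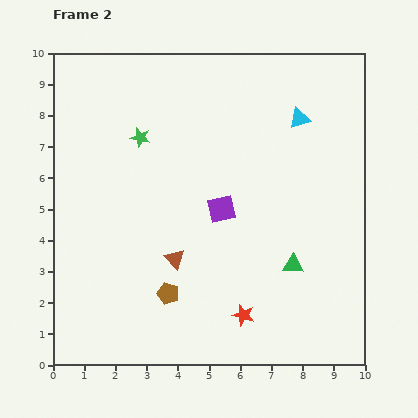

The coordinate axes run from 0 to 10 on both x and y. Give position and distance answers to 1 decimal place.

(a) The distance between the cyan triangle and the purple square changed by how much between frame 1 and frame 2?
-1.5

Distance in frame 1: 5.3. Distance in frame 2: 3.8.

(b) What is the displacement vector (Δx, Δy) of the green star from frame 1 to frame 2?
(-0.6, -1.0)

The green star was at (3.4, 8.3) in frame 1 and (2.8, 7.3) in frame 2.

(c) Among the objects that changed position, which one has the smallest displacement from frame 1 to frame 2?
the red star

(moved 0.5)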